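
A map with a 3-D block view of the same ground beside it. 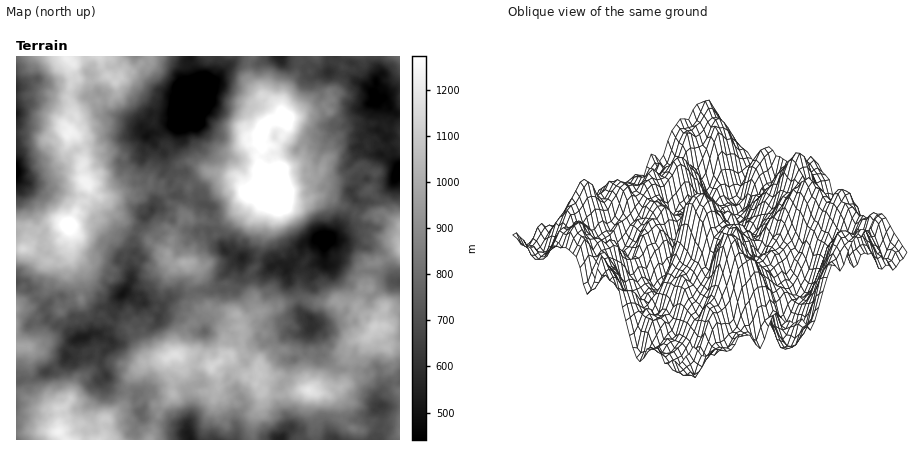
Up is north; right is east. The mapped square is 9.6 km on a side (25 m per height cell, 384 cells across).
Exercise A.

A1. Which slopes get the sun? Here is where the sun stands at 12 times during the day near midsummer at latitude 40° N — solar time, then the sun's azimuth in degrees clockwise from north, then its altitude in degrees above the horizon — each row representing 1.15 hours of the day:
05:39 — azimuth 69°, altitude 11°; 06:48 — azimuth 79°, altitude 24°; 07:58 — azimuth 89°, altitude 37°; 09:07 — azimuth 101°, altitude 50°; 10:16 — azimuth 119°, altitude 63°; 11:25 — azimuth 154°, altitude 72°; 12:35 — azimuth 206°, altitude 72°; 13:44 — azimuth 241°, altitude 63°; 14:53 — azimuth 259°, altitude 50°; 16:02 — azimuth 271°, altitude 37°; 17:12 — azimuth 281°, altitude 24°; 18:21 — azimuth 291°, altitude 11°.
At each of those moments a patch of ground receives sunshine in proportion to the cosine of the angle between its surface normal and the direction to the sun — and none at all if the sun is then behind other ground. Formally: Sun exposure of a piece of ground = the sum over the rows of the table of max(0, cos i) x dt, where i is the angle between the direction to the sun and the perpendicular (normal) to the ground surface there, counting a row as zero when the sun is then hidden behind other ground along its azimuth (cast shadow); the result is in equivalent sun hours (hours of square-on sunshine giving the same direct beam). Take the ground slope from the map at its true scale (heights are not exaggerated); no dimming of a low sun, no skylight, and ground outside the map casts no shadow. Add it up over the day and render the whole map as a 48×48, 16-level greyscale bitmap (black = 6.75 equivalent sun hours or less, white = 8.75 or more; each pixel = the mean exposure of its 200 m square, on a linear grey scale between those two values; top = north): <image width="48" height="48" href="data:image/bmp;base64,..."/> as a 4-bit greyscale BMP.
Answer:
<image width="48" height="48" href="data:image/bmp;base64,Qk32BAAAAAAAAHYAAAAoAAAAMAAAADAAAAABAAQAAAAAAIAEAAATCwAAEwsAABAAAAAAAAAAAAAAABEREQAiIiIAMzMzAERERABVVVUAZmZmAHd3dwCIiIgAmZmZAKqqqgC7u7sAzMzMAN3d3QDu7u4A////ALuprbnMzaWorIpXS7mrzbl4e86bmHnMzKurrL3v7YvarKlnSoqavKdZqq/LzLvcysu7q83N3ZzInbdVSr25rId1Zq7d7sy7mrzN3sqINJyavrhEWLy7zeqGiKd4q7ypeMuZq8u5AF27rMhlaszLzOuZdjNXzbmrmdyYmJYxeK3N273Mve7by93MuImrzMu6vKykdDIUW668283f7e7Ly+3dqKyt7Lusze6iAyfHpoq5rM7czc3bzu7eyoaau83Mzu2pmVG7mpnMqs3tub3e3vyYmGZ7vO7d3N2WuZiLzJqN3czO3NzduueJiJit3u2qvZzLmZzd6GVou73d7bvr7Hjd3d3c7tyHmu3NqaqN7ZVEVGZml5qb3Hrrupi3zr3d3aetuaqazM22QgY2IVv+7M23dDZofd3d64SLesqszt7uswW9x5vu7M292Zape8vu2nm5zdzb3d3u6nbN7Mze7e7OtbqavKudyqzcurze3b3c3Nvt7+3Ovu3MmZaJ3N6+2s28zsqczci7rtze3uuGntzrp3iK3OyczZndzdy7y3Ocvuyt2YhDrai4zdqa7symN3nu2s3sunmLrMze7czceW2jnHRhSb7ZArzN26zdulaJvLqtu9vMhmaIe8yhSr7Lm7mGe9zdvcaFnLqIzKlrrriLzdpERsu9zWiZq6vdrKimi8283Yqpa7u+7th6dK7cuUfO7tzNu5u4J915i1a8q83c7Mqrpouat4vN3eyrvKu4acq5mTKcrMmt25VmcxAouJytzNyYvLq3mq2oeZerqaibvKZEdmqGu8y8y7yJq+zIfMqKq9qpVXcjVpZ1dptyq+27mtx7u9y5asirq9ykNFQQATU0WKuTaoaYipic3M2VRlfNi6t3qWVCAAInZ7mLqBV0Emu83Nqapom4VolrqoaWRjFYe8RZllWHRLrtzbq5m5t5aZdoeLmteLqqqqpUdCI8mIzdy6rdurnNm5d2zc7tZYq8iZvLZ4dpyrrMqHm83azcqoqoqp3KRau9mqjLUouKy5rrmHrduX3Mt6q7qq3KRrzdreqbdpeLzLrZlHjJmKvbq8pWepiqabvKit26aZesvMrpiJuGWIrcpXhWmLhyOcq7mmp1q5iqrOu4vKusiIeIp6yqq+7WSMx7i5ir28h6vMzbunmsp7lWiph4rd3ZeL27qLzt27hryszKmHiJeXRUAURFzeybebvL2s3du6pWq+zHu6u8y2AwAGlWu+ucdqupq83MzKqpi8y5varM3HhwECMimJ28lou7zN7N3IeZaN6ozKqs3ZVkYAABiUbOdoy4upq7u6pnitub2oaIrKNmcgFlnsqYJYrcirmZq726quid3bm6rLaYhyE0jO24ImzOi7vLypu6mNzLvMuqq6uIiXATaZgiICm8qKqs2s2pm727mbqalXiYeHU1qFZBFapAWrq7zKhnac6bvezLmVeXeGmDdyQyfO277ct6q7uXjNubzN2d64eqpYq1eIMBvv7c7u2Ii7uZvezL3dl565qrzN2qztl5z+3e7L25mQ=="/>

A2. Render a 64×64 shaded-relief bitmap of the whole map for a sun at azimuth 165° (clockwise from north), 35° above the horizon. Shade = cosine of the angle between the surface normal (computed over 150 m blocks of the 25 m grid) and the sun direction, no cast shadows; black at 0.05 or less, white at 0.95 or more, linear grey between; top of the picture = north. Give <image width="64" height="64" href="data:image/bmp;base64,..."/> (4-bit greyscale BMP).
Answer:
<image width="64" height="64" href="data:image/bmp;base64,Qk12CAAAAAAAAHYAAAAoAAAAQAAAAEAAAAABAAQAAAAAAAAIAAATCwAAEwsAABAAAAAAAAAAAAAAABEREQAiIiIAMzMzAERERABVVVUAZmZmAHd3dwCIiIgAmZmZAKqqqgC7u7sAzMzMAN3d3QDu7u4A////AImaqaqGZ2V4Zod0WYmpqZzd3bmrze7HV5q83c3d26hoZ3eHiIeJdnh2iHRYmqupnN3duqzd7tl4mrzMvLu7mGZlVURGeIiImpiZZFirzMmL3czLrO7+7LqqvMupd3mYdnZlZVZ2ZWZ4mZhmasze6orNy8ur3t7u3cy8y6qYdndmZmZ3iJdkQhJpqZiKzu/9qszd2onMze7d3u7dzMuXZlVmVVZnmpdBACeZuYi+//7KzN3LiKzN7t3v/+7d3KqYdodTMzRqh0IAJHmZZ5zt7suru7qprM3d3e/+7cuqu7uphkMjESVTIzNFiZl2earMupqqqqqruqq7zcy8y6vNuqlVQxEQATREVFeruph4mrqHiqqrqpmpdlZ4h4msvN3Kh2ZjAAABR5dkV63cupmbypiaqsu5qaqWQyNVZXmrzcuoqacxEQBIqodmjN3LuqzLu8u6qpiamYZDMiRERoqrvMu7y7ljISV5qndYvMzLu7u7zLunaJl1VCIiE1ZnmqmrzMzN7aZENFeIZkWKu8zMqph6vLhmd2VEIzMzaKqry8zM3M3tuXd3aHUyMkZ3isu6hkabqYVVaJl1VmZ4qqzO3d3cy7u7qHeIhCEREzM1Z4iFRFd5hSR4qpdnd1eaq93d3ZmZmrymVGeHVCEBAAESIzIkRGmHVXdVVDNVRHq7zLuqZEZ4q6l1VXiYdCAAABEhABNneamJh0MzITJDWJm7uplzJFVpvMuIiZmXUxAAJFVUNGiZqqqoh4ZUNENFZou7upZFRWnM3cu6iIh3UQAleap2Z5mZqZmqqYdWZlVVWJqqmph3q8vMy7p3Z3eWQjVprJZoiImqmqqImZiIeHdVd3isyZm9y7y6mHZ2Zol2VmeamHiHeau8uYm8uqqImGRoeKu6mZrN3bqIdWZUaYdnd4mXZVVniavLvM3cu6iXZGmYiYm5d5vdy6lkRXZ5l1Z2VmUhE2dkaJrMuqmqqHdTRXdFabuYmavMyoU2mZm5dXZUNCECVmRERpl0REZmV4YhEzV5rMy6mszLunirmsyomYdlZlMkRVQiRUIhACRYqUEBWJmbzdy7zLzut5uqzdury6iHdCIjRUI1REIAFFeJdUSKvMzM3czMvN3Iirq93czduGZ1VEIkVVVlQxAlZWaJmavN7dzNzMzKu8p5qqzd3czKdVV4hTRnZnZCMRJWZ6vMzLzd3c3cu8qJu4aJqrzcu8unVUepdohoh1RUIUeavN3u26q7zduquoi7hWiZd4h3iYh2RZu5qoeZd4dCNoirze7biKq8y6mruqmXZ4ljNFU1WKqIrMzLlniGd2MjI1i8vLqZq7zMuavcupqGZnU0VVaJrcvO7cynZWRFVCIjWIhWiZmbvN3Lq93LqYVGl1Vnm8y8zN7u3bp2ZTVWVnd4hlZ5iIrMy7y7u8uHdlaIhmic3czd3v/+7bqad4h4h2Zld3iYmsy5rNy7y4RXdmiZiJrN3O7u////7d3KmYh2RFZ2ZoiJqpis3MzLhEVlWry6qbzc3u7v///v/uypmZl0RTM0RVRHiqq7zLqFNEVpu6qZm8y97u//////7bqZq7hDARMhARSKu7y6iJlUVneHd2d4vLve3v/+7/7u2pdohzEAIyAAI3rMzLqazJd3ZVZ3h2aby83d7cze/u7KdjIzIRASMRE0abzLuqzdyphkaJmqhovMrMzLqazdzJdodUMhEQJUM0aKu5iJurzMqHeZqaqoebqaq6qYiau6h4mqdCIjEldlV5vKhlaIicupqaqpiJh2d3ipiIiIiaqql5mFIjVUaId4mqqXZneIqYiZibuYd3VFdoh2Z4mqqbynV5hTRod4mHZ3eJlmeId3aHdorLhnZEVmaIZnmbuYmqmJqpZWiIiZdndmd3ZnVmdniIiJlzNDRVM1iImYm6h4qqiZqXd4iJqGeYZXiHVEVnaJqFREIRNFUxJGiZh5qpd4dUerl3eImpdoh3mqlmRWVVZ2QjRDRmZmQyNHiGerqVREN72oeKmKuFZ4mbqIh1Z2QzRDRmaJmJqYZUZ4dXmpdWeJrJh4upnLmIiId2eHVodSI0RERXqpqqmrp4iFZ6mYmqmad2aamb3KqHdmVmVWZlMiIiMiR5mZiM3aiJh4mqmJmImGQ0iZq7qZmZmHd3dUMxAAJENFd4qYvdyZmGiaqYiJiGZSJYiIeYmqu6maqWREIAAkVEVVi8y9zLqYd4qqmYmIRWVEZmaIiJqqu7qqiHVDIiEhE0NIvMzMy6qpmJmZmIZEVlREZ5eHmavMy5mpdVVTEAABMxJpmZq7vNuXd3Z2dWVEQyNod4mr3u7cqqmGZlIREQJVIjVkVpmry5h2VVZomFQzNWdWir3u7u3LuqqYUyIzM2d1REM0Z3mamql2ZnmZh1VWd2aJm97d3cuqzMqGQyIjR5hjMzI2d5q8uqiIh2eHZlWJqqiZzN3cy6u7u6l0EBI0ZjEjMSNmeKmZmZmHZnVVZXvMzMvM3d3dzLu7qXUhIzMjIAIyIjIlZ3mqmqmplmZ3isu8zLzNze7tzM25iFMkQgEhAUVUMQJYm8uZqrzLmaqqqZmpeazN7u3d7ey6hCIyABEBWIhlNYrN3Kiaqsy6u7y6qZd2iLzdzN3d7ty2ISIQAAJYmaqYmqvNy5mqvKqaq7zLqZdleru73KvN3MpUV2MRJHmay6mZq83dy7q8upq5nMy7qFRYqrvLmLzczJZ6ljNGeZvLqIq7vd3M"/>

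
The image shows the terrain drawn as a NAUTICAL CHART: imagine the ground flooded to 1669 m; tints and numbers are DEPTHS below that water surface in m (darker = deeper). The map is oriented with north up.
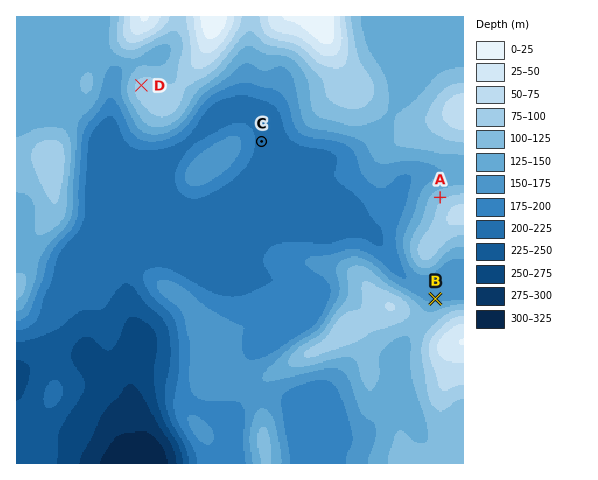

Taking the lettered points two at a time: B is above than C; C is below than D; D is above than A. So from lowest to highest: C B A D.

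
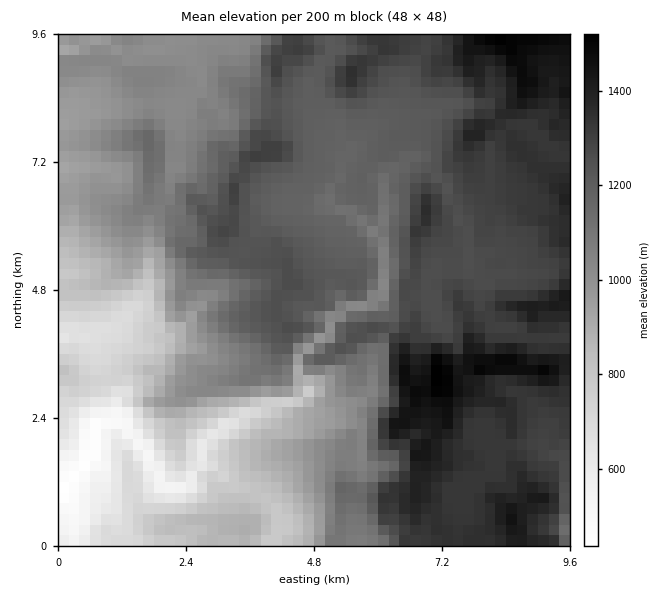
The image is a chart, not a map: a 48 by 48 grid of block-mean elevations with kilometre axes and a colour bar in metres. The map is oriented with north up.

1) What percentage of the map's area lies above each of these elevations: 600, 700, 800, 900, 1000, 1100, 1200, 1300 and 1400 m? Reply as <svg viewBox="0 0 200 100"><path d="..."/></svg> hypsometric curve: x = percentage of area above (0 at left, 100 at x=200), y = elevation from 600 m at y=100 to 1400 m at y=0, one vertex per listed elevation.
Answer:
<svg viewBox="0 0 200 100"><path d="M193 100l-7-12-11-13-14-13-15-12-28-12-26-13-42-13-37-12"/></svg>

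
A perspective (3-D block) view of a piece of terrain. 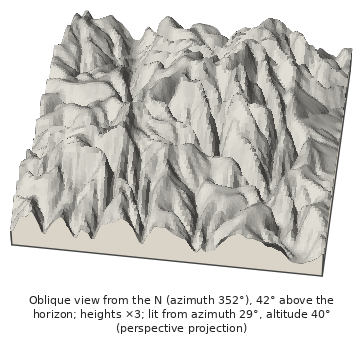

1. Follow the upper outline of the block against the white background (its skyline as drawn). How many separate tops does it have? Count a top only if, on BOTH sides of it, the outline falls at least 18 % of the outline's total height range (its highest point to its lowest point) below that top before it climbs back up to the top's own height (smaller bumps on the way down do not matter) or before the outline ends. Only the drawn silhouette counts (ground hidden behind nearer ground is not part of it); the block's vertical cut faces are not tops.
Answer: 1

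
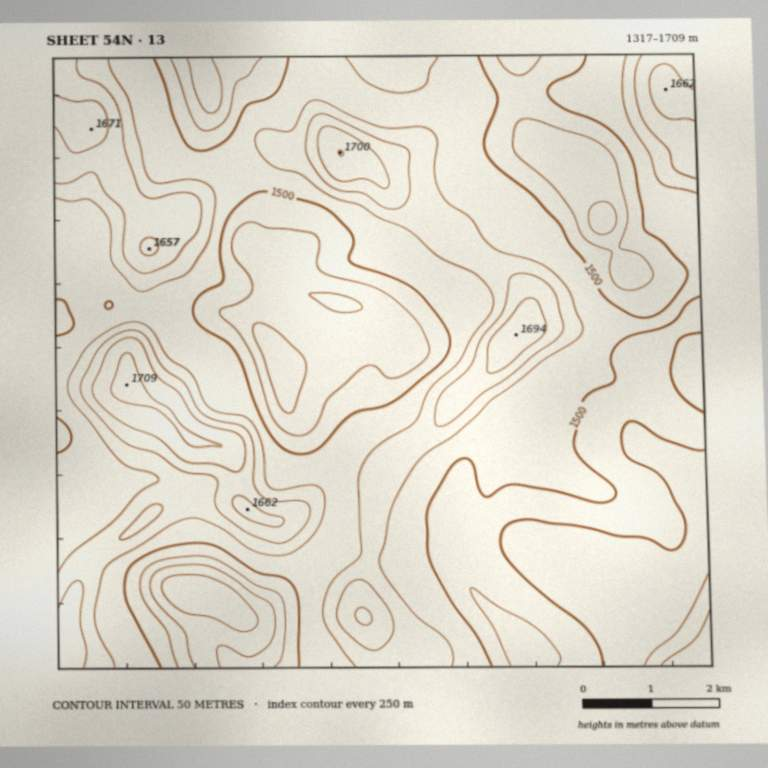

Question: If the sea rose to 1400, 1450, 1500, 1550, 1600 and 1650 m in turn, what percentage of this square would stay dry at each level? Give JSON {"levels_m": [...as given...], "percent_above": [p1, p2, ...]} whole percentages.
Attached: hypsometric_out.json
{"levels_m": [1400, 1450, 1500, 1550, 1600, 1650], "percent_above": [97, 87, 68, 29, 14, 5]}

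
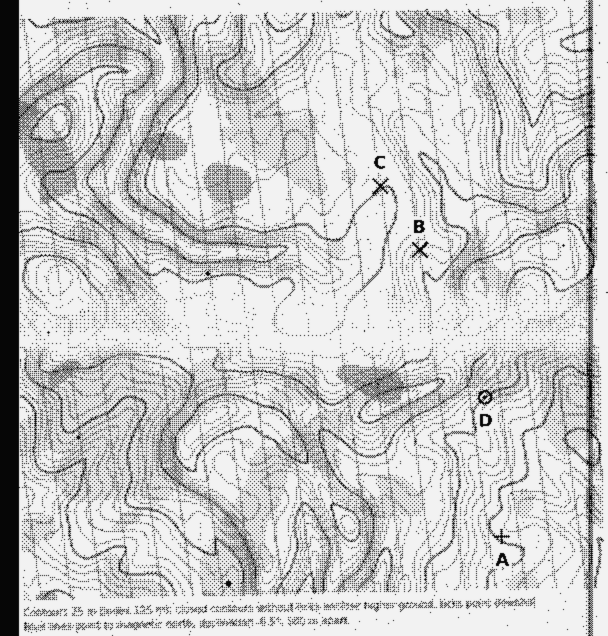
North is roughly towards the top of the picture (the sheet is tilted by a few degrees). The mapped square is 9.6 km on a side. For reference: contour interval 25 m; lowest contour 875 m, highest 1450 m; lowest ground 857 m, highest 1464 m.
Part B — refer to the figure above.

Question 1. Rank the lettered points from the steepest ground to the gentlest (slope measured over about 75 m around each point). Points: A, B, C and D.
D B A C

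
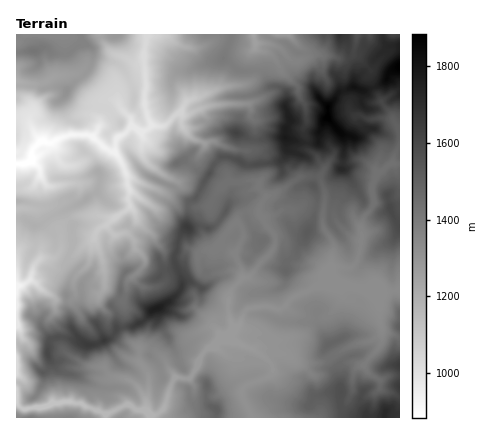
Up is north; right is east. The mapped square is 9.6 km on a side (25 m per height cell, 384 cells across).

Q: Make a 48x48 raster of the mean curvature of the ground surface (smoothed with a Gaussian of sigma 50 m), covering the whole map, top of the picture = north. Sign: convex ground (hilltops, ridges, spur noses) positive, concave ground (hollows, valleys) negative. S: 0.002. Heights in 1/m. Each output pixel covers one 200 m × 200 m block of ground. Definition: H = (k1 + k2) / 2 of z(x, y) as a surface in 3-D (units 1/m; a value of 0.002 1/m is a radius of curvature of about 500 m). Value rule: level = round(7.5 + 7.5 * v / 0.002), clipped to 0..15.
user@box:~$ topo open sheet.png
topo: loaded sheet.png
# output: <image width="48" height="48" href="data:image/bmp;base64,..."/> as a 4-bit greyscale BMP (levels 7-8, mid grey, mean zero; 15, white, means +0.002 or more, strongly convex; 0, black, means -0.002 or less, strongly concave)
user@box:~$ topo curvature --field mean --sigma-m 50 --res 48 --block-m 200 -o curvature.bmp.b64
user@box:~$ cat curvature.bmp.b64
<image width="48" height="48" href="data:image/bmp;base64,Qk32BAAAAAAAAHYAAAAoAAAAMAAAADAAAAABAAQAAAAAAIAEAAATCwAAEwsAABAAAAAAAAAAAAAAABEREQAiIiIAMzMzAERERABVVVUAZmZmAHd3dwCIiIgAmZmZAKqqqgC7u7sAzMzMAN3d3QDu7u4A////AJnL3e+rIF+IM3qWd4tnhmd2ZnZXmIt6pwAAAEECTTAILweJeu1nZ4iIi7hnlYpr2B/6BRWOmqW6PkV7Wld3WZmIh5mIpJg4dVbbWJiHmazEa4KtLLZ2aJmHd7mpt1+ASdBMdYm5ZnY5WtGTf7V5dld3d5RpxnmgfBbPjN2nhlaqSLFnK3Z3iZdniWRYiWUpJAv3uWYiRL2UaXfbF4iHd4d4ZWiIiEKd7R4dyXKlM8NVuFiXVrdniHeHZnl1iqgmqtYfsznbmRmUhmmIpFaYdnh3d3jXRZtyidBNtpzs/5UCVYxXmWd2eIh3d2a8t0R0aVmMum6Ap9KUVahFaZV3mHd2ZViXrLqVRQW7ZvsY0vv/TXFFZml2d2eJmYh2iHd1by/LJuY/0rNoyXj/dmlYaZqpiHhmd3d2ag9tVcOzZKMl/9lDRWhbZnZGeImHd3d2TQ6cQ3Z0D6ONiv+bW2dJmGaGaYiId3h3aUihG9WVI6eZVWvjPEVImamXVWh3eId3ZgY2mLaocamEMzPpz9VViHeLh3Z3d3d3d5NYhqXKY40I7nW8Y3u2RXVahWd3eIdml1tMhnpNRH/haZi6F4h3Znq8uYdnd4hmlk0neHe4VoiJDXyKKHiWqyeJiGZ2eFmHdkuVhpWWSZwxbx2JJ2hkmZJpiYdleme4hmeWlollaI1VpjrCVGeGeag5eaaEe2SrqHeGl4lziidJkanKhWSJSas3ibqTyGR4mmioh4l3RqeJKIjfqvZIWoRomLoaiWRTaoqZdnmJlF2Sm0TfeH5EiXaKh5orikWXaohnmYVEViNU9Dh6ZkrTd1Z3Z3s5pWR9uHeZh5umfOkPMHo7VGb4h1inZms5ll4V19qIq6fKmZRhf6O99maoinVph1o5eI4I1GNmNZhppocNoSlhu1WJd2c0qY04Z7kLx61Sp2ZVqJNSX/UUb1VVVknXJ6lZV6gnd5qE25m827A+9gV2a/VXZTB/YTU77UZUhyM4tDI52oDPA+/JheU47uqYdpkW/LdIRcVJl6pplwX0ekrrRp//lXWcjfKAuBN2hpZpdmrrQR6ic0ac8aoQI0RMlyfDh5hklLpDJL3EDSylVoy1EAB7ipaNq36EuexyhrlVlAABnzCyen2Az/vf13mdhV12/Np8xaaJeb7aF84IUgpGdYi8lVadlhistWr9VIaHh5eIWaouKrFG2Xdpg1QZ2gn8VSICNWZFuXVomYPJOasIQom6o7mPqAeqVH39RcQl/7ZGeFbWN41heoURESa/sCj+ZHlAuWSoOPdFd3a3SY1mMjr/7ZIbkI9HxnyTR7qaqbt2Z3apCaxYZ1IAFI/rYt4yu/mMxVd2VmnZZmiYKJuKeJaZhWdTR6gZhbRI5WvHVmaNZGqHN4qaqZmLuphmhYk/hpk13DOXh5drh5h2aZiHmpqYd4lpVEdKN3W0fczXurlaoiWFSIqZaZmWZGaWmWQjaVaZRlmql3q+cYiIWYdCRGeolEZqpGZ2ykpoupZmZ3elXe6GRlOLq4eZkq6XK6rG+xtNcw=="/>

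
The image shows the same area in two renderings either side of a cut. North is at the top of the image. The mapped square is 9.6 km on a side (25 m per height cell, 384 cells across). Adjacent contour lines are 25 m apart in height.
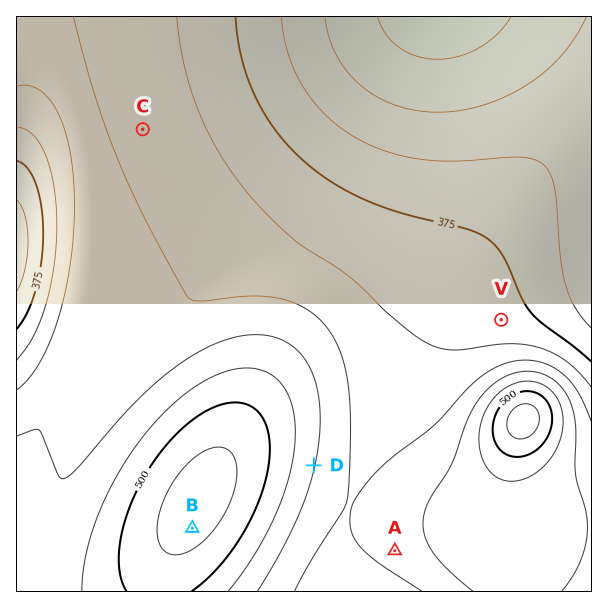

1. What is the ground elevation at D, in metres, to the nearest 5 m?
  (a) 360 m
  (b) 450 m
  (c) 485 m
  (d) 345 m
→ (b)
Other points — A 435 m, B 535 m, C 420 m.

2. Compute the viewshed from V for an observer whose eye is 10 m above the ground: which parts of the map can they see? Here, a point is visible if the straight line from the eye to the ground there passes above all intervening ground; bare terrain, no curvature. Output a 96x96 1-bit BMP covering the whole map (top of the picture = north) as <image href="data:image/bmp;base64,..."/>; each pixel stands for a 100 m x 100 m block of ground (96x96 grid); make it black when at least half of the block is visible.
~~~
<image width="96" height="96" href="data:image/bmp;base64,Qk2+BAAAAAAAAD4AAAAoAAAAYAAAAGAAAAABAAEAAAAAAIAEAAATCwAAEwsAAAIAAAAAAAAA////AAAAAAAAAAAAAQAAAAAAAAAAAAAAAYAAAAAAAAAAAAAAA8AAAAAAAAAAAAAAA+AAAAAAAAAAAAAAB+AAAAAAAAAAAAAAB/AAAAAAAAAAAAAAB/gAAAAAAAAAAAAAD/wAAAAAAAAAAAAAD/4AAAAAAAAAAAAAD/4AAAAAAAAAAAAAD/8AAAAAAAAAAAAAD/+AAAAAAAAAAAAAH//AAAAAAAAAAAAAH//AAAAAAAAAAAAAH//gAAAAAAAAAAAAH//wAAAAAAAAAAAAH//4AAAAAAAAAAAAH//4AAAAAAAAAAAAH//8AAAAAAAAAAAAD//+AAAAAAAAAAAAD///AAAAAAAAAAAAD///AAAAAAAAAAAAD///gAAAAAAAAAAAD///wAAAAAAAAAAAD///wAAAAAAAAAAAB///4AAAAAAAAAAAB///4AAAAAAAAAAAB///8AAAAAAAAAAAB///+AAAAAAAAAAAA///+AAAAAAAAAAAA////AAA4AAAAAAAA////8AH/AAAAAAAAf////AP/gAAAAAAAf////gf/wAAAAAAAf////4//4AAAAAAAP///////4AAAAAAAP///////8AAAAAAAH///////8AAAAAAAH///////+AAAAAAAH///////+AAAAAAAD///////+AAAAAAAD///////+AAAAAAAB///////+AAAAAAAB///////+AAAAAAAA///////+AAAAAAAA///////+EAAAAAAAf///////8AAAAAAAf///////8AAAAAAAf///////8AAAAAAAP///////8AAAAAAAP///////8AAAAAAAP///////8AAAAAAAP///////8AAAAAAAP///////8AAAAAAAP///////8AAAA//P////////8AB/////////////8AD/////////////8AD/////////////8AD////////wB///8AD////////AAf//8AD///////+AAP//8AD///////8AAD//8AD///////4AAB//8AD///////wAAA//8AD///////gAAAf/8AD///////AAAAf/8AD//////+AAAAP/8AD//////8AAAAH/8AD//////4AAAAH/8AD//////4AAAAD/8AD//////wAAAAD/8AD//////gAAAAB/8AD//////gAAAAB/8AH//////AAAAAA/8AH//////AAAAAA/8AH//////AAAAAA/8AH/////+AAAAAAf8AP/////+AAAAAAf8AP/////+AAAAAAf8AP/////+AAAAAAf8Af/////8AAAAAAP8Af/////8AAAAAAP8Af/////8AAAAAAP8A//////8AAAAAAP8B//////8AAAAAAP8B//////8AAAAAAP8D//////8AAAAAAP+f//////8AAAAAAP////////8AAAAAAP////////+AAAAAAP////////+AAAAAAP////////+AAAAAAP////////+AAAAAAP/////////AAAAAAP/////////AAAAAAf8="/>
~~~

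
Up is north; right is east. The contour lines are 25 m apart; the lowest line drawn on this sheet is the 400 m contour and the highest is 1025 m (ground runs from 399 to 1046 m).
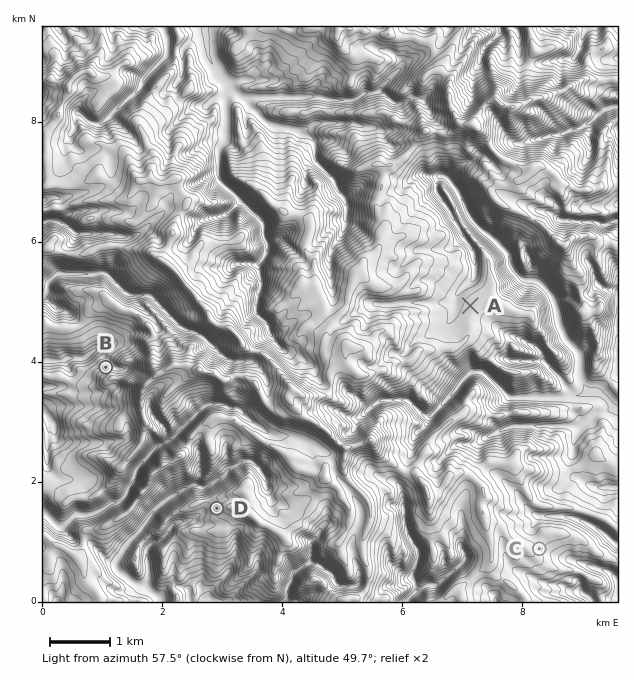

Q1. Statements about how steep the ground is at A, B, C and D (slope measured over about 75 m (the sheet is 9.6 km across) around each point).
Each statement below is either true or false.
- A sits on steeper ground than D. false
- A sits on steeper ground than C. false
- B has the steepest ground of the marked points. true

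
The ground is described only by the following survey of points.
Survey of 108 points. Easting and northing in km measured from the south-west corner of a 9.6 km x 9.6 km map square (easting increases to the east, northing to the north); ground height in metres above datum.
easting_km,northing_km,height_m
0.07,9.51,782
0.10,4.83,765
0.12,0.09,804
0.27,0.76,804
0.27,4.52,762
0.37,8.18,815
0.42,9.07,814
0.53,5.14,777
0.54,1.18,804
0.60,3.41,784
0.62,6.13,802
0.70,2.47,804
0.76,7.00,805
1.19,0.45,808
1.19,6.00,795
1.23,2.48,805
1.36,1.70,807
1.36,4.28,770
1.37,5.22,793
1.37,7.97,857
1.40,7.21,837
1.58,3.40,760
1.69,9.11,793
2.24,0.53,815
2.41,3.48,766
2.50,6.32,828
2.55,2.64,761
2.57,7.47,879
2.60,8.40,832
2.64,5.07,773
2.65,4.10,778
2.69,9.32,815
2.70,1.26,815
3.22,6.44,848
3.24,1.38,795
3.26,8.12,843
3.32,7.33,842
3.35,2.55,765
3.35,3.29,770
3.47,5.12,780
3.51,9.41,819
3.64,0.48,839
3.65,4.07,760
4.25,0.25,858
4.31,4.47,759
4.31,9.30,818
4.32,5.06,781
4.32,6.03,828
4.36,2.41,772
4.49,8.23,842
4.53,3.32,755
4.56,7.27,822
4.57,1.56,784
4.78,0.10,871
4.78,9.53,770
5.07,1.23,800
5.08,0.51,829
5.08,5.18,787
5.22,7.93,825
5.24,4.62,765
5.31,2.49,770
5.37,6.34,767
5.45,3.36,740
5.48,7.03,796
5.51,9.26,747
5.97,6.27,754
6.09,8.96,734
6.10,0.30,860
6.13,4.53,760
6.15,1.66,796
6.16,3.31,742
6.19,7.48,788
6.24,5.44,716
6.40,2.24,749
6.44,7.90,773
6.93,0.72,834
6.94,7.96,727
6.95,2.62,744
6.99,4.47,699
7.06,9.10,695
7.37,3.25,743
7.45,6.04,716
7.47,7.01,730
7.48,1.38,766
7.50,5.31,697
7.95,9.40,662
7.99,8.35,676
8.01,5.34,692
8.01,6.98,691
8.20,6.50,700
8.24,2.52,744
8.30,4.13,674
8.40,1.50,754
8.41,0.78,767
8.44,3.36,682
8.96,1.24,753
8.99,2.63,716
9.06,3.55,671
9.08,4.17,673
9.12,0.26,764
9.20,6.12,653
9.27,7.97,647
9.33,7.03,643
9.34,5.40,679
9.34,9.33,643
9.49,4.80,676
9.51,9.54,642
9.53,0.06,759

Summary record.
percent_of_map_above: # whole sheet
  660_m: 96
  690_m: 87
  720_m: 81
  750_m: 69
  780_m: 46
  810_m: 23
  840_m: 8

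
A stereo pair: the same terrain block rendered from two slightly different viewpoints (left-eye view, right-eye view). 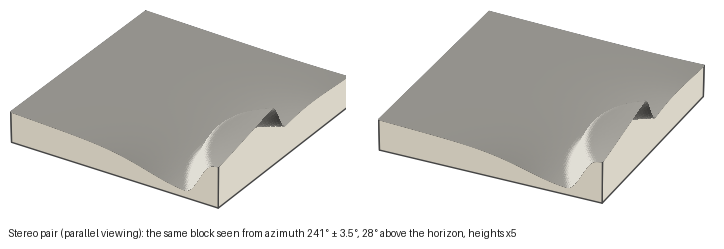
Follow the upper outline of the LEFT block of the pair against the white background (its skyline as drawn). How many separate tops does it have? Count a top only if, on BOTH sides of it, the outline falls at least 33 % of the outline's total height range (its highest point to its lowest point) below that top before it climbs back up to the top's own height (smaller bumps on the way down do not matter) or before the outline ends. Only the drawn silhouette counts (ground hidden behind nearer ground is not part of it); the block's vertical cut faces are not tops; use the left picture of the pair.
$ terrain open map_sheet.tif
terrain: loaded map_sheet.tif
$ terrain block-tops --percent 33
1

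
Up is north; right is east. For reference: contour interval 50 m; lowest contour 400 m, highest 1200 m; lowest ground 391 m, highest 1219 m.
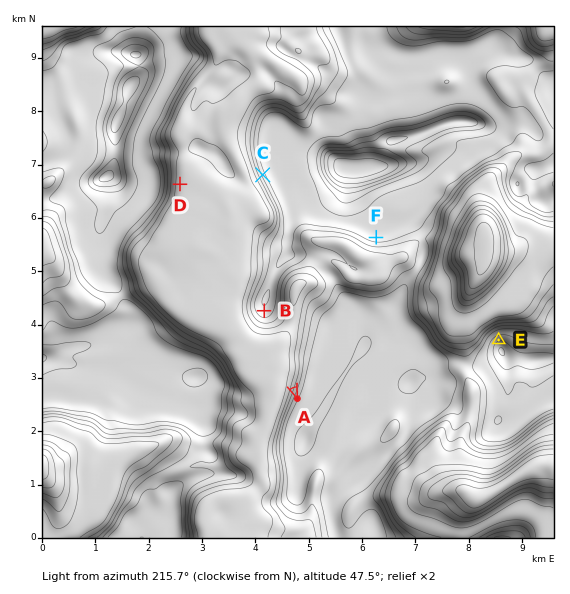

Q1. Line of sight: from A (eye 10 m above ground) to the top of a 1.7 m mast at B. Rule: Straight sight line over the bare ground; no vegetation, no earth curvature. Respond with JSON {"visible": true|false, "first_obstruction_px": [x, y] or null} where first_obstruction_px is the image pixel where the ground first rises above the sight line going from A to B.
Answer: {"visible": true, "first_obstruction_px": null}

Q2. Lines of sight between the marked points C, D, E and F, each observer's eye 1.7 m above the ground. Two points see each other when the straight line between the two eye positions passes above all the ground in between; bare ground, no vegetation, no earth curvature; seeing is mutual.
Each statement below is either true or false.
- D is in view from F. false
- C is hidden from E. true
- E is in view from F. true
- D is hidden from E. true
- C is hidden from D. false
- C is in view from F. false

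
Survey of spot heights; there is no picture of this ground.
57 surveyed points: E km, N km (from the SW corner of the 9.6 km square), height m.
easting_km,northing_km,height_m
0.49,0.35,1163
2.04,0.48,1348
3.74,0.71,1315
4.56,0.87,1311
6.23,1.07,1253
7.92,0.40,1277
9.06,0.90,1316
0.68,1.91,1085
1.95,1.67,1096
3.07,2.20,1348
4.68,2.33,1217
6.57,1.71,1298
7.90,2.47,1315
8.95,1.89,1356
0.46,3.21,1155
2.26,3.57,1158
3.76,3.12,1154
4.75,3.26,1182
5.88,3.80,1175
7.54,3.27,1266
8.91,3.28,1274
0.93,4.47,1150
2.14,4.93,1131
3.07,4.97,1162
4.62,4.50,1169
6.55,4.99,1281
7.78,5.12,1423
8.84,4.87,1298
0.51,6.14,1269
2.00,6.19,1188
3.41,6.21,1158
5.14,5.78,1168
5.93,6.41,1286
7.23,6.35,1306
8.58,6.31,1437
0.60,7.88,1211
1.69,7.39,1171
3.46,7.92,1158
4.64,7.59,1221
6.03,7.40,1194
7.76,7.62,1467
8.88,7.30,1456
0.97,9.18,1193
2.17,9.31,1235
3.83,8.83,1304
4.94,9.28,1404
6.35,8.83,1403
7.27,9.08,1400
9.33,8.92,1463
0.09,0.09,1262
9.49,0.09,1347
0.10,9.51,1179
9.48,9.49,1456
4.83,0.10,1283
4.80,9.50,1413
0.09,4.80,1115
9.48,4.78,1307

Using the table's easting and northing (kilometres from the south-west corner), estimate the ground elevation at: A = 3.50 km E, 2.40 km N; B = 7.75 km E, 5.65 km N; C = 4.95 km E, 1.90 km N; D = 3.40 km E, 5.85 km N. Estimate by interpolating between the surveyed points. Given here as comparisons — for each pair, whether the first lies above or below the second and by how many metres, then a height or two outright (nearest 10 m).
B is above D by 250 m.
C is below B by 190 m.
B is above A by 160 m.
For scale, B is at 1410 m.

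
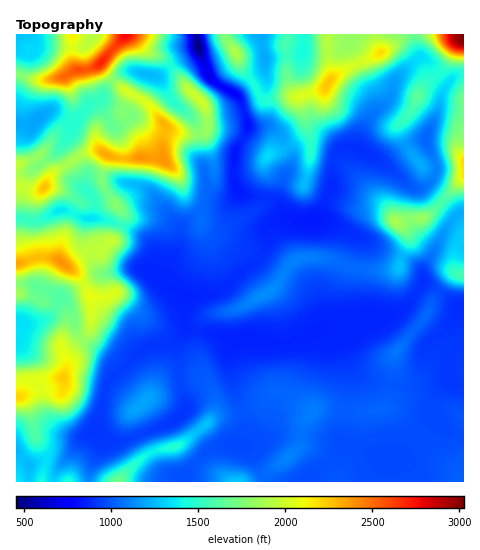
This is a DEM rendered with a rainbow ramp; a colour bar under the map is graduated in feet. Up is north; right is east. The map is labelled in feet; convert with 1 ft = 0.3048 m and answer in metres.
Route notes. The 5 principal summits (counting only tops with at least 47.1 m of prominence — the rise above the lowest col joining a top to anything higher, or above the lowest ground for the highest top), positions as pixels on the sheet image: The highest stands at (140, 157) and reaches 731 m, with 191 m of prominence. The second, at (61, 261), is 731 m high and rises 266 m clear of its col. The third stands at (45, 187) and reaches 691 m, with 119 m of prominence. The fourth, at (328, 84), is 689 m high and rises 178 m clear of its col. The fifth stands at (63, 378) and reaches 684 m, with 127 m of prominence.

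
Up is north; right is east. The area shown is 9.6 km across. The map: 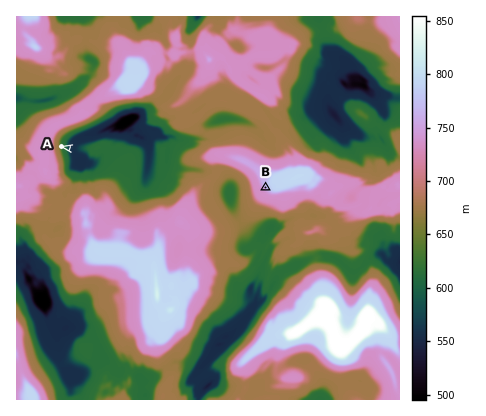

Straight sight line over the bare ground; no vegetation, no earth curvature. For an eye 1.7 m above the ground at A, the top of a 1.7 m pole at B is in view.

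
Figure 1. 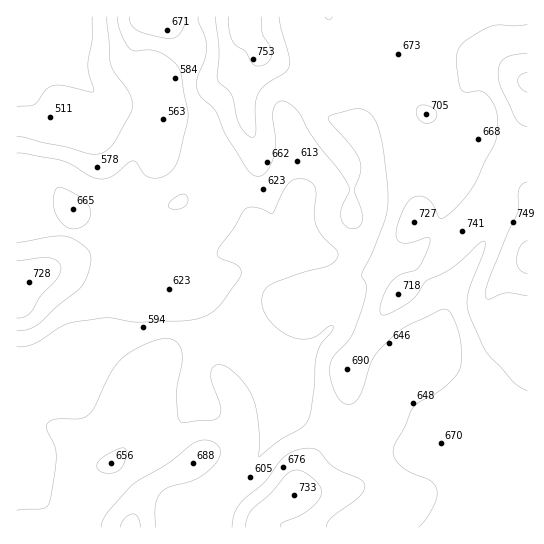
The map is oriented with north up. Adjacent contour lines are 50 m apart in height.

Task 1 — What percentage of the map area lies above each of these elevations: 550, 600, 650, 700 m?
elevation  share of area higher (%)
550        95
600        78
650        42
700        13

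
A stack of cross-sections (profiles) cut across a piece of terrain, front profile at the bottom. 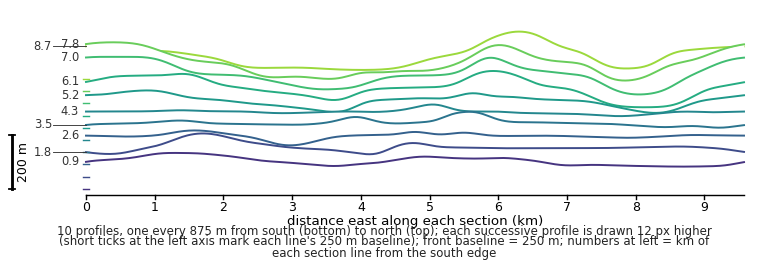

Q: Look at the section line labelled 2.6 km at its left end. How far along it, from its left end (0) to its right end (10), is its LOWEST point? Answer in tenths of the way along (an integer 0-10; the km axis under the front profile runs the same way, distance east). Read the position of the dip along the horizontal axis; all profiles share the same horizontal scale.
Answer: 3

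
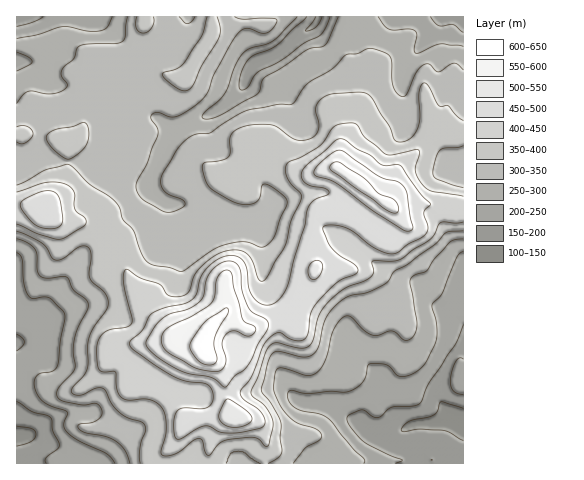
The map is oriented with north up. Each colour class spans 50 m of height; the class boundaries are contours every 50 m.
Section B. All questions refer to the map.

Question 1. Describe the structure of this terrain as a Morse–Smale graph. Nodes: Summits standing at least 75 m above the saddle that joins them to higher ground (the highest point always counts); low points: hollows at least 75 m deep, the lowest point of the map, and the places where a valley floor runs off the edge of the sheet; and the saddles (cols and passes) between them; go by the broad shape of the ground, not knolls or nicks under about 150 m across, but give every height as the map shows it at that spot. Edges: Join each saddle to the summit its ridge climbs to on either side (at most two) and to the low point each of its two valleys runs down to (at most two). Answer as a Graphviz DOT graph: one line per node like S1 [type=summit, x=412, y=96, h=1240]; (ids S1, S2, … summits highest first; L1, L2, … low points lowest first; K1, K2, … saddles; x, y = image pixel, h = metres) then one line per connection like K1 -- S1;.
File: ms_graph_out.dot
graph terrain {
  S1 [type=summit, x=203, y=349, h=642];
  S2 [type=summit, x=357, y=182, h=570];
  S3 [type=summit, x=50, y=214, h=490];
  L1 [type=low, x=462, y=425, h=121];
  L2 [type=low, x=17, y=437, h=133];
  L3 [type=low, x=318, y=19, h=144];
  L4 [type=low, x=17, y=17, h=170];
  L5 [type=low, x=463, y=17, h=176];
  K1 [type=saddle, x=312, y=224, h=455];
  K2 [type=saddle, x=103, y=230, h=382];
  K3 [type=saddle, x=120, y=55, h=316];
  K4 [type=saddle, x=346, y=17, h=262];
  K1 -- S1;
  K1 -- S2;
  K1 -- L1;
  K1 -- L3;
  K2 -- S1;
  K2 -- S3;
  K2 -- L2;
  K2 -- L3;
  K3 -- S1;
  K3 -- L3;
  K3 -- L4;
  K4 -- S2;
  K4 -- L3;
  K4 -- L5;
}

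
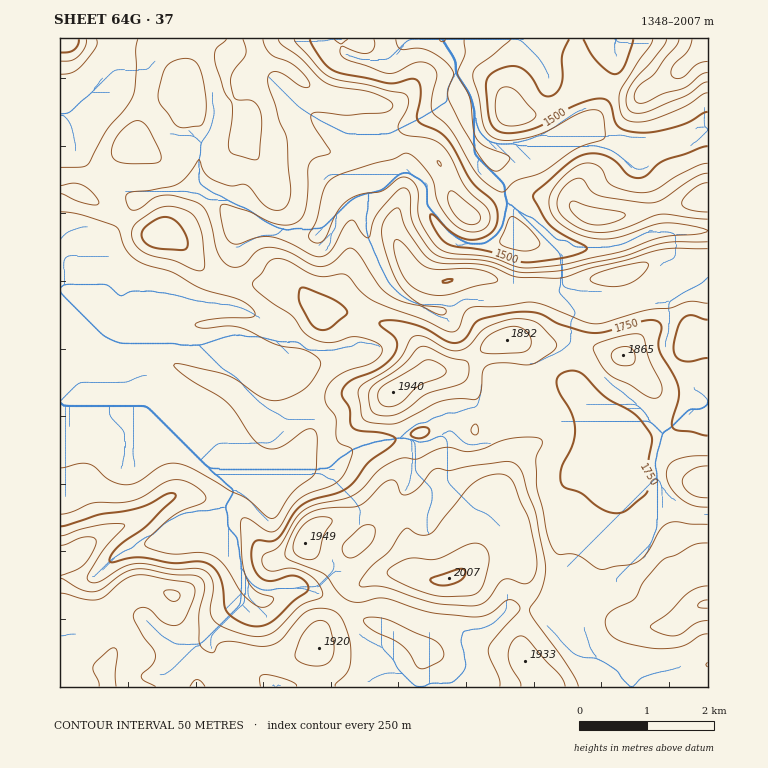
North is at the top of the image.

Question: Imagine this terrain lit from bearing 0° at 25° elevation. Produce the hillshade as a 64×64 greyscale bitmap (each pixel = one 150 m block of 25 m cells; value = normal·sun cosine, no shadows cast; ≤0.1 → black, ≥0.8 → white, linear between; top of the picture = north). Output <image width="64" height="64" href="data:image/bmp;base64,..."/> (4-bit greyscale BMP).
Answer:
<image width="64" height="64" href="data:image/bmp;base64,Qk12CAAAAAAAAHYAAAAoAAAAQAAAAEAAAAABAAQAAAAAAAAIAAATCwAAEwsAABAAAAAAAAAAAAAAABEREQAiIiIAMzMzAERERABVVVUAZmZmAHd3dwCIiIgAmZmZAKqqqgC7u7sAzMzMAN3d3QDu7u4A////AHZmZ3d3eIiJmIdlRERFZ3d3d3d3d2ZVZ4mYiHd3d3d2dmd3Z3d4iJmIdlVEREVnd3d3d3d3ZVVnmZiHd3Znd3Z3iIdmZ3eJmIdmZmVVVWd3d3d3d2ZmZniamHdmVVVWZ3iJmGd3d4iIiJmZh2Zmd4iHd3dmZnd4mZmHdlRDMzRnd4iIh4d2Z4mrzMuYd3d4iIh2ZmZ3iJmZmXdlQzMzIkZ3d4iIh2VXirzMy6mIiIiIdmVVZmeJmpmYdmZVVVVDM2Zmd3d2VFaKu7u7u6qph2ZVRERERWeZmIdmZ3iIiHUxZ4h2ZlVERXiZmaq8zLlkREQyIRESRnd3d2Z4mZmZmFSavKhURVZVVoiHeKzLljIjIhAAABI0VVZmZniZmIiZmLvNy4ZnmpdniHVEeZdVVDIQABESNERERWZneIiIiImrmJvNy7zu25iIYxEjI0aIZDNFZmVVVENFZ3eIiImHiJpURq3v///+yphTMQACV5mYd4mqmHZlRVZ4iIiJmZiHeGUzat7+7u7bl2Z2IANniaqqqqqql3ZmZ4iZmZmqmIiHqXQ0iru7vLqHebpzNWd4mqmqqqqph3d4iZmZmZmZiZnMuFM0V4iZmHZ6zKh2Vmd4iZmZmZmIeIiJmYiIiJmZqt3cl0MjVnd3ZovMu6dVVneIiIiImYd4iIiIh3d4iZmqzMzLqFM0VVZnmru825h2ZniHiIiId3iIh3d3d3eJqZiqvMzcpkM0Vnmqmb3u3Kl2eZiIiHd2eJh3d3d3d4iGVImau8zKdVZ3iqmIrO/uy5h4mYiId2Z5mHd3d3d3d1MhiImZqru6mZmZmHebzdzLqYiZiJmIiIiHd3d3d3d1REOIiIiJmru6qZiHd4mqqqqqqImImaqqqHd3d3d3d3ZniIiIiIiJqqqYh3ZmZ4h4mau6mZmau8updmd3d3d3d4q7iYiHd3iJmId3ZlVmd2Z5qrqqqqq7u6l2Znd3d3d4mryIiId3d4iId3ZlVVZnZmeJmqq6qZmaqXZmd3d3d3iaq3iIh3d3eHd3dlVWZmd2REVniZmYd4mpmHZ3d3d3eImZd3d3d3d3d3dmVmdmZnZTEBNFZ4d3iZmZh3d3d3dniIh3d3d3d3d3dmVniHZlVmQgABNGd3d4iIiId3d3ZlZ3iHd3d3d3d3ZlVniIh3ZVVUIQEjRWZ3d3eId3d3ZlRWd3d3d3d3d3ZlVXiIiIh2ZmdlMiIiNWd3d3d3d2ZURFZ3d3d3d3d2ZVVniZiIiIiZmrqFMhI0Z3dmd3d2VDNGd3Znd3ZmZmVWZ4mZiIiIiavN7clkREVmZVVmd2ZDNGiYdmd3ZmZmZneJmYh3d3d4mrzd25iJh1MzM0VWZUNFeZdmZ3d3d3d4iIiId2ZVVVZ4iau7q83JUhEjRFVVVmeIh2Znd3iIiIiHdmZmVVVDM0VmZ4q93tuFM0VmZniaqYd3Zmd3iIiHd2ZlVVVmZUIiRERFes3cy6qYiImZq83Ll3d2Z3d3d3ZmZmZmZndlQzNERVeb3cuZvd3Lq7vM3dy5iIiXd3d2Znd4iHd3dlREVlZ4ms3bqYq97u3Lu7qrzMuqqqd3d3d3eIiHd3ZURFaIiJq8y4ZVerzN3LupiIiau7q7p3d3d3d3d2VVVERWaKqZmquVMhJGeImZmIdlVVeJmaqXd3d3d3ZlREVmZneJqpiZqVI0QzRFaKqpl2VDM1Z4iId2Z3dmVUM1eJmIeKvLqZmWNHq6mIm9/+3cuph1RWd3d3d3dlQiIkeJqZmbzNypmYVHrO///////////+yXZmZnd3d1MQEjZ4mpqszMy6mZdGm87////dzMzd7v/+ypmZd3d3UyI0Z3iaq8zLuqqpllirvMuqqqmIh2VWis7u3d1mZmZmZmeIeJmqqod4mZmGeaqpYxE2d2ZCAAABR6zMy1VURXqqmZiId3dlRFaJmIiZmpYgATVlVCAAARABNEQzRDM1i8y7qphlRDNEVomYiamIcyNndmVUMiV3dlQyEAAzNWeJrMy7l1RDNFZmeamauXdTWKuoZVVVeau7updkMlVoiHZ4mql1RERFZ2Zoqqq7h2V6vLqHeImaq8zMu6qYiamGVVVWZlRERWd3dlV4mau4Zoq7upqqu7mZq7u7u8yrqGVUREVVVVVFd3d2Q0VmiqdFiqqpqru8ypmZmZqrzaqYZURFZmZmVVZ4d2ZUMzNGZEeaqYiJmrzcuqmYmaq8mYh2VFaId3dlVnh2ZmZlVVVVeaqYZVZ4m83LqYiJmaqIiIh2eIiHd3ZmeHd3eHd3d3irupYxEjVoq8qGZmeIiYiImZmYiId3d2Z4d3eHd3d3m8y5hSAAATV5mGMjNFZ3d3iaqpiIh3d3d3iId3ZmVVaKu6l1MQAREkVmUgASNFZ3eImqmId3d3eIeIdmVVRERWeZmHVVVmZCEjRTEAEjRWd3iJmId3d2aJiIdlRVZmeHZniHZWeJmYYxE1VCEREjZnd3iHd3d3ZomYdlRoqrzMuXZnZVeZmZmGQ0aIZCAAJFZ3d3d3d3ZmeIdlV6ze7u3KhmZVaKqYiId2eKuoUhADNWZ3d2Z3ZmZmdmaKzd3czMuod3eKqpiHeImZq7qGQgETVmZ3ZWZlZlZnebu7qpmJq7qpiJqqmHd4iZiaqqmFIBNWZ3dlVVZ4dniry6mHdneau7l4iZmYd3iIiImqqpdRI1Znd2VEVoiHiau6mHdmd4q7uHd4mZh3eIh3eJqql2"/>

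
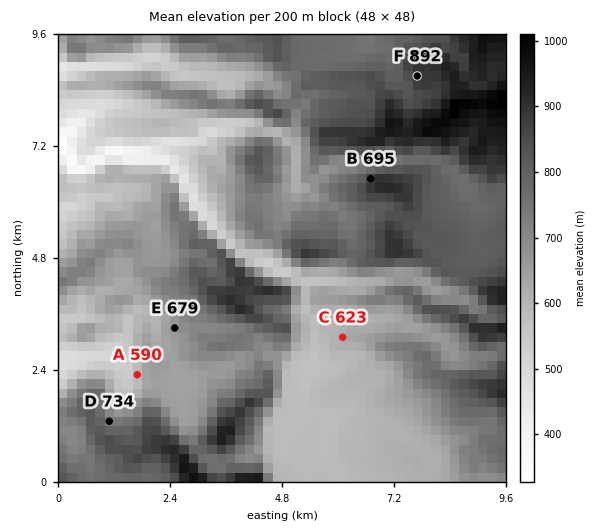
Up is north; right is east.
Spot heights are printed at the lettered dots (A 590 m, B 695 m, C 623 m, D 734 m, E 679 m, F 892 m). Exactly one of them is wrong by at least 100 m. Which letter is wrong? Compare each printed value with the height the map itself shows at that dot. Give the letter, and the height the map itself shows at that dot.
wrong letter B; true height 870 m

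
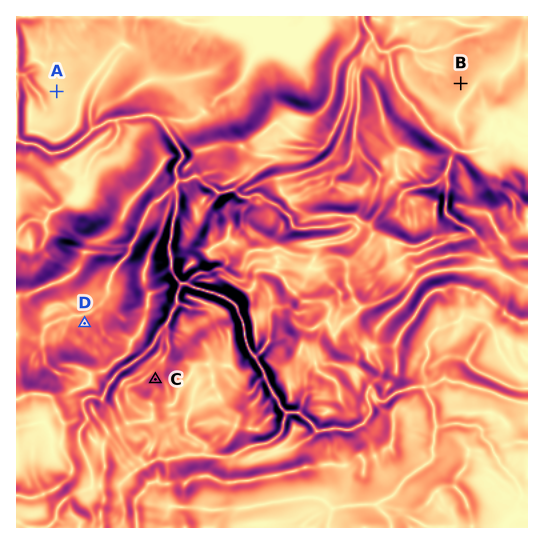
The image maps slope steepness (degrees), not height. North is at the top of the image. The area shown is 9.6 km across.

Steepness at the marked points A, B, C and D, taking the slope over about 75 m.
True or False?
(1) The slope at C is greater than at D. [True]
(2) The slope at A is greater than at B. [False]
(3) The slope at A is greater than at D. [False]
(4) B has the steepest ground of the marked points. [False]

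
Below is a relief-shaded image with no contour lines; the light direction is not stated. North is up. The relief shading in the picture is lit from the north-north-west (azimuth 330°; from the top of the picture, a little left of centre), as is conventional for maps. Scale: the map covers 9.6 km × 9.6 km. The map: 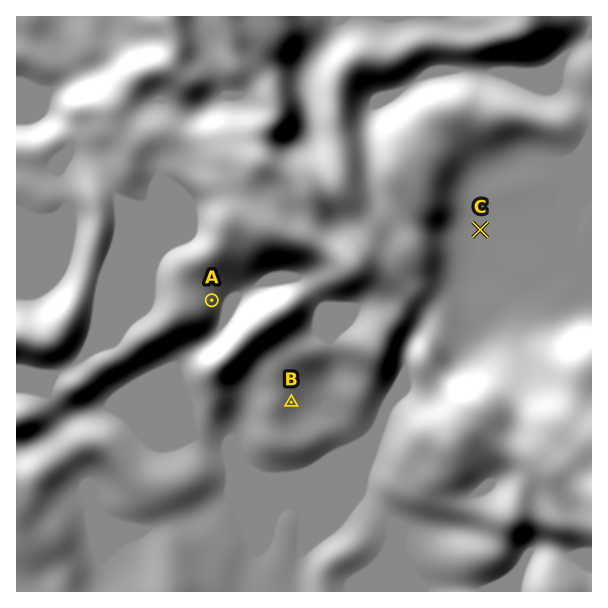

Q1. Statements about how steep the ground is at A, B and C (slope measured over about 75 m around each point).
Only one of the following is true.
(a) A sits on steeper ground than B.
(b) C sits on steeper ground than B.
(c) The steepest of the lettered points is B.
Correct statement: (a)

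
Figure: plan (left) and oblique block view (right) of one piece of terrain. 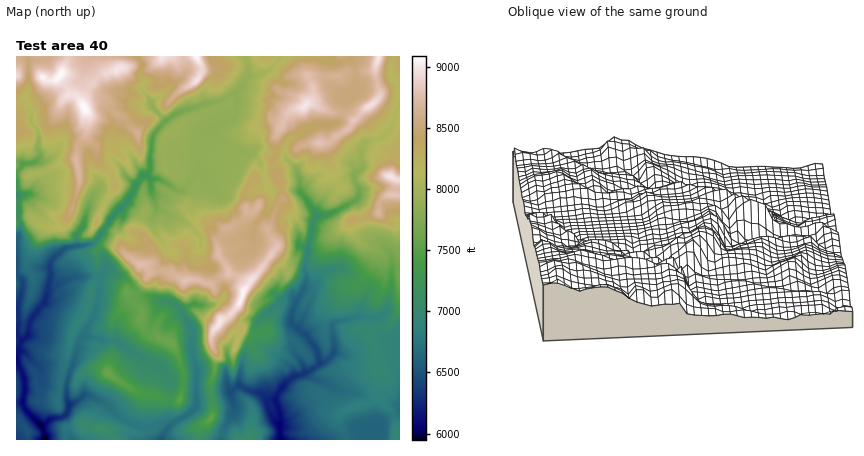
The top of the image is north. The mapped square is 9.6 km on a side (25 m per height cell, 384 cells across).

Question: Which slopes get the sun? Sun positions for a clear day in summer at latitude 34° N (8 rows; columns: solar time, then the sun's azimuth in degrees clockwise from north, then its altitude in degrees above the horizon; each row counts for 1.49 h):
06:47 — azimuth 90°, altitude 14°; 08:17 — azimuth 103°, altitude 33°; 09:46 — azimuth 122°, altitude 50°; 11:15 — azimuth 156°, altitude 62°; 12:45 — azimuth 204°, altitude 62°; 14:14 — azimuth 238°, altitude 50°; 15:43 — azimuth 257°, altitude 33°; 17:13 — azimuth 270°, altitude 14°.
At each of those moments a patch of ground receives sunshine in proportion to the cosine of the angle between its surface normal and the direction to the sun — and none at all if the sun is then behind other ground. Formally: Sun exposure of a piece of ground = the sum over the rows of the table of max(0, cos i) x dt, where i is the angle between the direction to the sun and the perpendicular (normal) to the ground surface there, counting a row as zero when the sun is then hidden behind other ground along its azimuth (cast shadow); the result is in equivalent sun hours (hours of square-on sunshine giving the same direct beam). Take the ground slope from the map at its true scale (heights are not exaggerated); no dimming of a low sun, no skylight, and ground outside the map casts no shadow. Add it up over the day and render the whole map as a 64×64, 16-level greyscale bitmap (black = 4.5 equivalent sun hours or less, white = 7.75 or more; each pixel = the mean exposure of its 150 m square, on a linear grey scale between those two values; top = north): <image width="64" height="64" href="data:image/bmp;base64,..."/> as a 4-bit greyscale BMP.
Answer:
<image width="64" height="64" href="data:image/bmp;base64,Qk12CAAAAAAAAHYAAAAoAAAAQAAAAEAAAAABAAQAAAAAAAAIAAATCwAAEwsAABAAAAAAAAAAAAAAABEREQAiIiIAMzMzAERERABVVVUAZmZmAHd3dwCIiIgAmZmZAKqqqgC7u7sAzMzMAN3d3QDu7u4A////AN3cmbze7+7+y97u7t3u7u7uy7vMzMy87+7u7t3d3cut7aVrzO3u7u3dy7ze27ze/92oiKuqiHi83u7u3N3dy6zbU5h2i8y4d3es3u3shWi+3Mdoq5U5m93d7u7d3d3cqsZb62IGiamJrN7v/u7JQQS6uoebp52dzd3d3u7u7d3LlL7/3HV4q7vd7v////24RGirqJuXu53t3d3M3v/+/9to3+7sdGmqrN3u////7cqImJqpumi6zd7d3Mu83u7uzJjN3NusmJre7u7//+y8uZi4epu1W7re3d3czLurzd3etpzLu57s3u7u7+3cl2mXmciKdyOd7JvN3dzLu7zd3e2mvMu8je/u7u7smIeJmZeK2ayXvf/9mbzcy7zd7t3e7Ze8zMyL7u7u7YaJmru7pnjau9vf//7ZZ4ms3t7t3d3dec3MzZjN7e64ibu8y8yWdqqYys///v6ma+7u7d3d3d1s3MzMqHzcqomrvMzM3XaXmmSor//u/u7Hat3d3d3dzay83MzKhniIqqu7zd3cZ6qrZqed7u7e7P6Ve83d3dzNur3d3Ny5ZWmaqr3u7ugom5p1mIzd3N29686Ym8zNzN263dzM3cy5aIic7u7u1DeJizGYfMzNysu5vtrd3d3M3czMy7zN3ct1ed7u7u6jFna4hGebze3cy5nNzN7t3c3dyHvMu83bqru+7u7ty2MWZLvcaare7sy5q8283u3d3d3dvNzLvd3e7u7u7bqIdCVTvd27mL3cqpmqzc3d7t3e3b293cy87cze7u7sqXhyFXRt3dp3OamZq8u8zMzd3N7uzavMy7veurz93eypmGBKhind2FhFmqvLrMzbmImaq+69ybzLu727ut7czZiZc6uVRI3LqqiLzK2azO/+3N7Kv63rm7u7vLu5re3Mt3Z5twAAFtyavJrdnLm83//u7/y9vO6qu7u8y7q97cunVJy3iXUjjHu7282pyKu97/7e/N263crcy7vKu63dy6rNuarMu4d7i8qszNi6irzu/93s3crd273curq7mtzdzKucyszLqququ6zN23uJrO7v7N3Mys3by8y6usyoicqsq87t3uy8ubu7zLvtqpir3e7u3rys3bnMuZiKu5ZbnNzu7d7Jnf+6rbzdur28qIm7ve7uvN7cqc3d3czKmqnM7+24dVd4zbh4y928mpzIZ4rN7u7MzcqJ3d3d3bq7mu7Lqol3eZq7mXacvduYbd3KnN7v7tzN7bqs3d3dq7itqrtzSKmr3sm8uXvN26hMzu7N3u7u3s3tuqe93dyLich3d3WJqom9q8zLmN3aeEjN7t7u/u3dzO67y2VWm5maZoq4e93LiYu93dy5ncljR73u7u/+3O3N3bqpmZdDl2dnnbac3KqLqrzd3Mu7l3hjrO//7t3e7ru926mWd1MUQ1zbRrp4uZy63dzM3Mh3p2Fr7//t3e/vur7/78UjsgNjzJVImKqozKru7d3duIm7YTvO/+7u//9p3tzO6UBoEAAWVIqbupzcq5ve3buqu8xSSbvf///+7Sncu977QhhgAASJq8u73LqoZa3uubup2lMBJXzu/t7MJ7rMl7yUFaYAJ63JrN3KqHZni+7ZnN7chYUgACSs3O4nish5e6hFynIDm7rd3cuYdFWLy9x87rY4q7kgA0a87jNoibuKqpWtuDKaebuqu7qohkVVmmrsdFjM7Kk1d77/VUfMzLq7x33bYHlazbibu8y7mZYmebMCit7O66iGje7d3czMusvai+uSCVvZjLzd3cuXzKiphYed793tabhUi57u3My6y9yayoUFRjnu3N3dy6au697cuqzu7cp97d3vnf/cu7rKzbula3Bnzu3dzd3cuWzK3amJ3c3utpvM3uplnNzMurnN3bisil3t3d3d3d27eHrLuprv7u7JpkVkQZAAOM3bus3sm9m6St3d3d3d3dyYe8qJy97u67vcqDAEvbq5m8y7vsrOutcpzN3d3d3d3bis3Iru3/7c3uzcqYvv6r7JibzNvOyt5wbd3d3d3d3cuqmcm+/u/+7u3Lu8zf/p3syZze3M3O7nBM3d3d3d3d3tqu6qz/7/7u3dvMy8/+m/3LnP673u3tYSvN3d3d3d7u3c78hou8zu7u27maz/6K/t287d3e7tyFCc3d3dzN3czNq+3ad2eK3u7t/bqtx2z/7d7u3N7uybkird3d3dzMzN3K3u7bl4Za3e7t7LyVzO/tzP7e7u2pvJMqzd3d3cuqvN297v/szJi+7t7tzLnM3u3d/tzO7KqZemKc3d3d27qrvLzv////7avu7t3cqszO/N3sm825qFBLu1R73d3cvLuau9/+//7cmd7u3bqs3bzt3cm9zLurlrzL7bmavd3Lu6m6q87tqauoeu3dzK3d29/rqrzbze6apqze7t3czMzMu5mZmsurzMpzfMzOzO7tvNurzLzd2J3aW9ze3/7czLqb3cqJuqzd3Lp6u8683//sqs3t7u2ovv62rbzc7u7LvLu4iYrKvd3d3Lpovqvf/+3MzN///u6p3tx3y7ve7svLlmrN3Kve7t3dy2i8d7ua3tzLzv//ys/u7tp7vd7u28qGfN7dzN3d3e7rm7iIdGeqq8u7ze7br///7bu7vN3c3tmneZiJmIrMzNyrqap4mHq8y7qYiIic///u3niru7ve/qh3h5mamauqvKqMzd3Km8zMupYzSdzO/t3raZiIqt7u25dWeb3u27ucqo"/>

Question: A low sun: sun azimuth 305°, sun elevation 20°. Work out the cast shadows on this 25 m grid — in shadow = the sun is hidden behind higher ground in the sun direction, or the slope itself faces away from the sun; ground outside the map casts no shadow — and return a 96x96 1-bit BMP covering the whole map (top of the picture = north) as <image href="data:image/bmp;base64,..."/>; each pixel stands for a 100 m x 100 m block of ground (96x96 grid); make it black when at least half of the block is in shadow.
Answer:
<image width="96" height="96" href="data:image/bmp;base64,Qk2+BAAAAAAAAD4AAAAoAAAAYAAAAGAAAAABAAEAAAAAAIAEAAATCwAAEwsAAAIAAAAAAAAA////AAAAAAAPAAAAAAH4B+AAAAAGAAAAGAH8A8AAAAAAAAAACAH8AcAAAAAAAAAAAAD8AIAAAAAAAAAAAAD8A4AAAAABgAAAAMB8BwAAAAAA+AAAAPg8BwAAAAAAHAAABvw8BgAAAAAAHAAAAHw8BAAAAADAHAAAAHw8AAAAAADAGQAAAHw+AEAAAADAGYAAADx+AcAAAABgGYAAADx/z+AAAADAGIAAADx/3/AAAABACAAAADx///AAAADACAAAADx///gAAAAACAAAADw///wAAAAABAAAADw//+kAAAAABAAAADg///BgAAAABAAAADg///AwAAAABAAAAHg///4AAAAAAAAAAHg///4CAAAAAAAAAHA///8CAAAAAAAAAPB////gAAAAAAAAAPB////gAAAAAAAAAPB////AAAAgAAAAAOB////AAAAgAAAAAGA////gAAAgAAAAAAAf///gAAAwAAAAAAAP///gAAAwAAAAAAAH///gAAAYAAAAAAAD///gAAAcAAAAAAAB///gAAAMAAAAAN8A///wABAGAAAAB79g///wABiHAAAAH79wf//wABiDAAAAfz84f//4AAzDAAAA/j8wf//4AAzDAAAA/DwAP//4AAQBAAAAcAAAH//8AAQBgAAAcAAAD//8AAQBAAAAAAAAB//8AAAAAAAAAAAAB//8AAABAAQAAAAAA//4AAABgAQAAAAAAf/wAAAB+AQAAAAAAP/gAAAB/wQAAAAAAH/gAAAH/+AAAAAAAD/gAAAH//AAAAAAAD/gAAAD//wAAAAAAB/gAAAD//4AAAAAAB/gAACA778AAAAAAB/gAADAD98AAAAAAB7gAAHAB8+AAAAAAAzgDwCAB++AAAAAAAnwBhiAB+fgAAAACAHwABiAA+fwAAAADhHiABiAA+PwAAAADgHnwACAAfP4AAAABwfD4ACAAfH8AAAAAg/A+AAAAfj8AAAAAA+AfAAAAfj8QAAAAA+AHAAwAPx+wAAAAB8ADAAYAPg+QAAAAB8ACAAIAPgfwAAAAA4AAAAAAPg/wAAAAA4AAAAAAPB3wAAAAB4AEACAAOBnwAAAABwAAADAAOAH4AAAAAgAAAD8AMAN4AAAADMAAADcAAAB4AAAAHMB4ACMAAYB8AAAADOD+AAMAAYB8AAAADED/gAMAAYB8AAAADAB/wAMAAAB8AAAADgA/4AMAAAB8AAAAHwA/4AMAAAB+AAAADwAP4AAAAAA+AAAAB4AH4AAAB4AfAAAAAIAD+AAABwAPAAAAAHgB/4wAAAAH8AAAADgA/8gAAAAB/AAAADgAf8ACAAAB/wAAADAAP8ACAAAQ//AAAAAAH8AAAAAwf/4AAAAAD8AAAAAgP/8AAAAAB9gAAAAEH/8AAAAAA5wAAAAAD/8AAAAAAbwAAAPAA/4AAAAAADwAAAfgAfmAAAAAB7wAAA/gAPmAAAAAB5gAAAPAAHAgAAAAD8gAAAPAAHAgAAAAD8gAAACBAHAAAAAAD4AAAAAAAOAAYAAAB4AAAAAAAMAAIAAABw="/>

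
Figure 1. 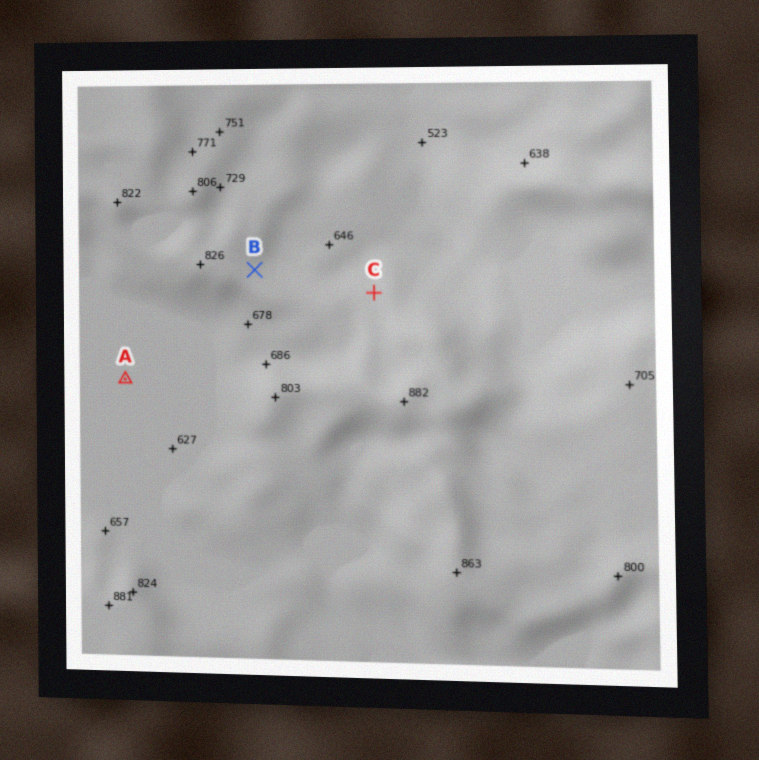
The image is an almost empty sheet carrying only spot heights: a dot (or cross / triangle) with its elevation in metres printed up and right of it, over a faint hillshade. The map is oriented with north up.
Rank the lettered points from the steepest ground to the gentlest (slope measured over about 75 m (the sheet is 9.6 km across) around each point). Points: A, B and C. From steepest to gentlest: B C A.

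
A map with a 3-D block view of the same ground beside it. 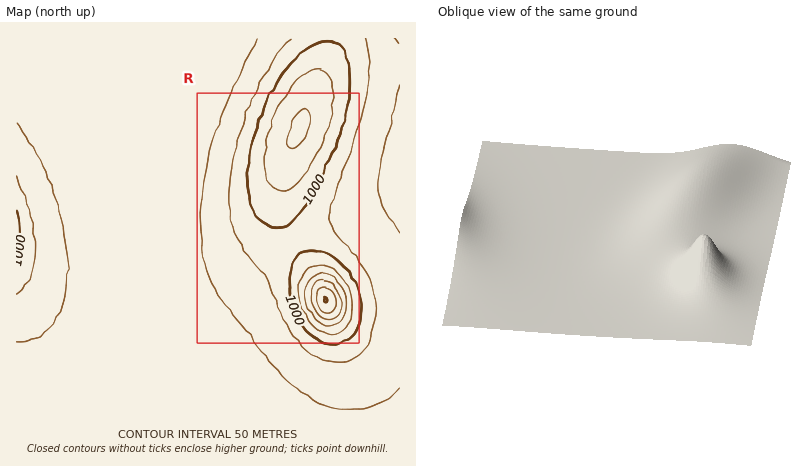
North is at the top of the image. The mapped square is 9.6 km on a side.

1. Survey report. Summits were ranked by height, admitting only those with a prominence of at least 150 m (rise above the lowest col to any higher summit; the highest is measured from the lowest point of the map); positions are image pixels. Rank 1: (326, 300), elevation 1252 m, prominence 386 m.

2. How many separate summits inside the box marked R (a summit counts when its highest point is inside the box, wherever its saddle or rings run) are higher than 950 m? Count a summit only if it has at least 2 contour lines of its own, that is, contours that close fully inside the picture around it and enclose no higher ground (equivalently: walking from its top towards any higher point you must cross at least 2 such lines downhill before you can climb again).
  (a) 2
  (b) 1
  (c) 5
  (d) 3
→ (a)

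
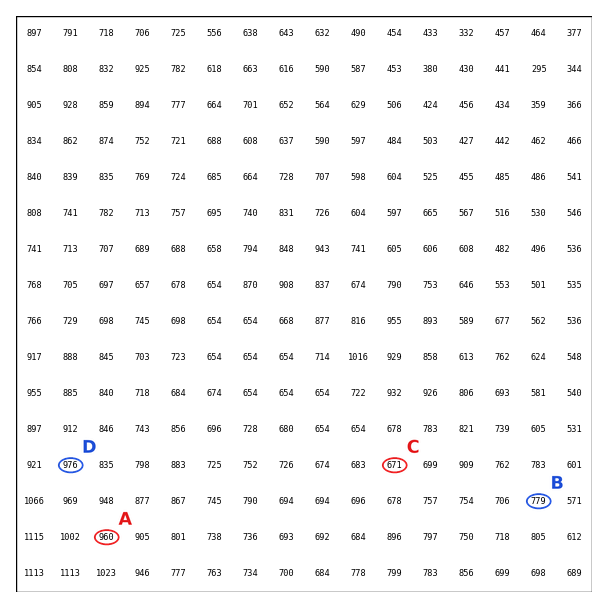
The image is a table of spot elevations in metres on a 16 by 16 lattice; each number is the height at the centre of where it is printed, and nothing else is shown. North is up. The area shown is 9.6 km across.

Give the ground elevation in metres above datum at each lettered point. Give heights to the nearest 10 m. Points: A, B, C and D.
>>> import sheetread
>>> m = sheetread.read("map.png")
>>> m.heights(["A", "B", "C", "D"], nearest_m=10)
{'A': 960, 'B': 780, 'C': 670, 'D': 980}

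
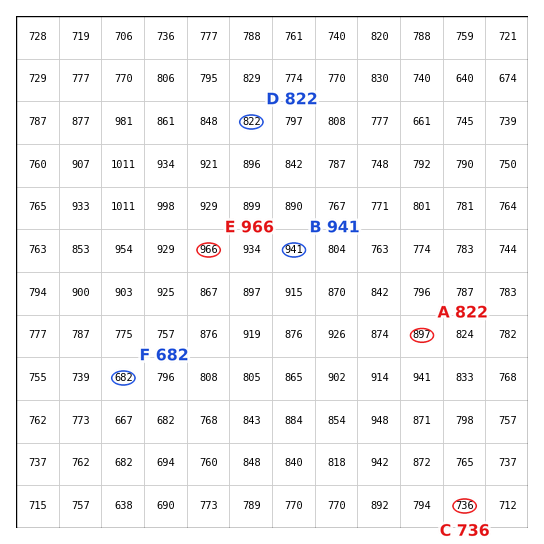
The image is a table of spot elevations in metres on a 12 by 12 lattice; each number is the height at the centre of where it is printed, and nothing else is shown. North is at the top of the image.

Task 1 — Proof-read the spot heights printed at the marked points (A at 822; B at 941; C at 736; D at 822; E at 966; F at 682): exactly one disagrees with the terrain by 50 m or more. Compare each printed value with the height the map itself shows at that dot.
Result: A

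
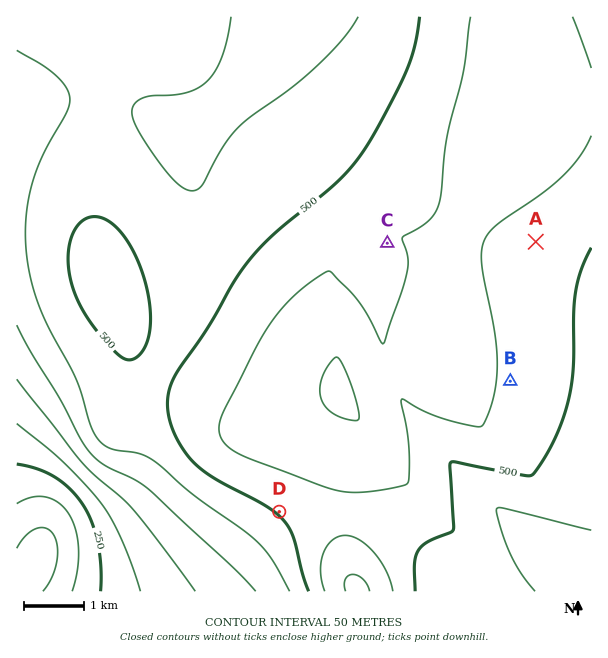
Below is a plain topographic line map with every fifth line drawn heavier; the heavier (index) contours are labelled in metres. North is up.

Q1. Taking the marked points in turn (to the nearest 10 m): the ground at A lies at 530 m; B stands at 540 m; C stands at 540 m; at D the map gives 500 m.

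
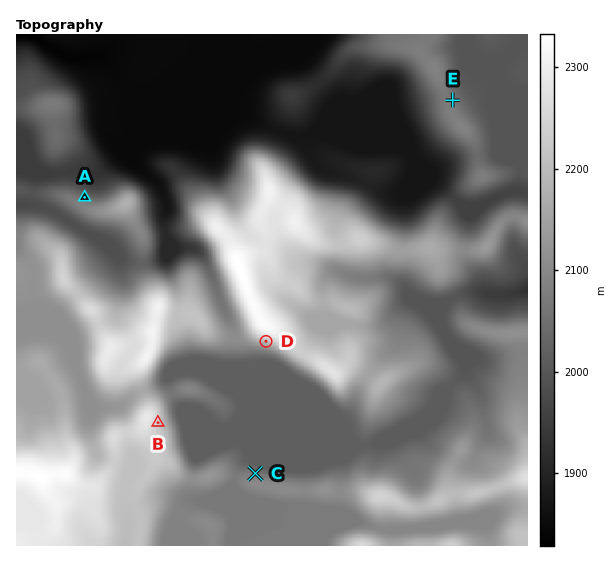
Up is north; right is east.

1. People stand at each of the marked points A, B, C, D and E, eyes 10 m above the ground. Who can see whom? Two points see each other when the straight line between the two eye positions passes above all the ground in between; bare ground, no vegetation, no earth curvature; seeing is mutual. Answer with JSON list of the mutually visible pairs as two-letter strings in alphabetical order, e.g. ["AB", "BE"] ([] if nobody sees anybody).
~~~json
["BC", "BD", "CD"]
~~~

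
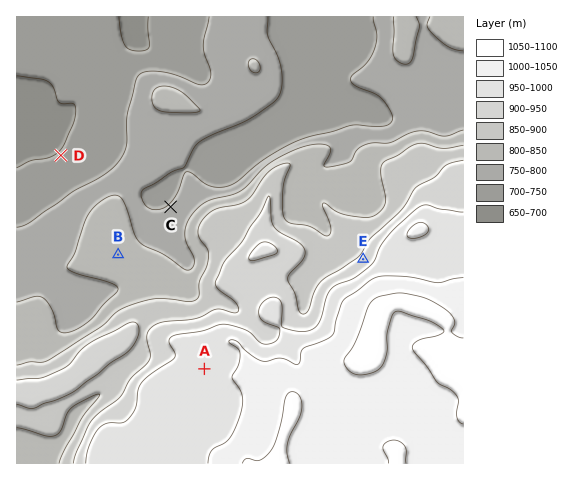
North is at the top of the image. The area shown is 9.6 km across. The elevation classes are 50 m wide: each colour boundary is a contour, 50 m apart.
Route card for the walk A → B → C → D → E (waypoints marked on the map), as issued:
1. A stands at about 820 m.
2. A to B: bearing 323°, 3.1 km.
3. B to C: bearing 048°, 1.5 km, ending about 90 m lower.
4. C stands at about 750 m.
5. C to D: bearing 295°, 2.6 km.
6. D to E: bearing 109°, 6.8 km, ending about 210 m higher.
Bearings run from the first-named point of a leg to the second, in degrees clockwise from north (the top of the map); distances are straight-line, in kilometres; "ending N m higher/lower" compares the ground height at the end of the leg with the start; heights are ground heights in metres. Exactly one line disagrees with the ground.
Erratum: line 1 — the height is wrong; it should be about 980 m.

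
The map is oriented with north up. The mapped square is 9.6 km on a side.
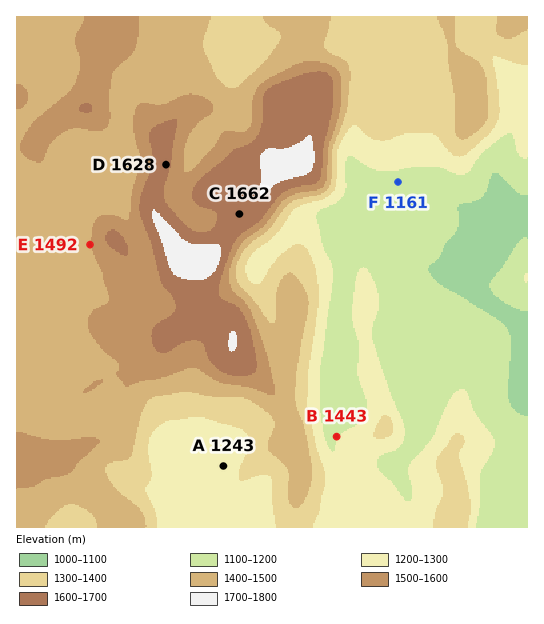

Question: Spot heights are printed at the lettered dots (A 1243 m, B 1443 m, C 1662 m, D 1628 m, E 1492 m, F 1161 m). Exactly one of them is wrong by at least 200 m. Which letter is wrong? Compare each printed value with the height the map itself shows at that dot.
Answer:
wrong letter B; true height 1193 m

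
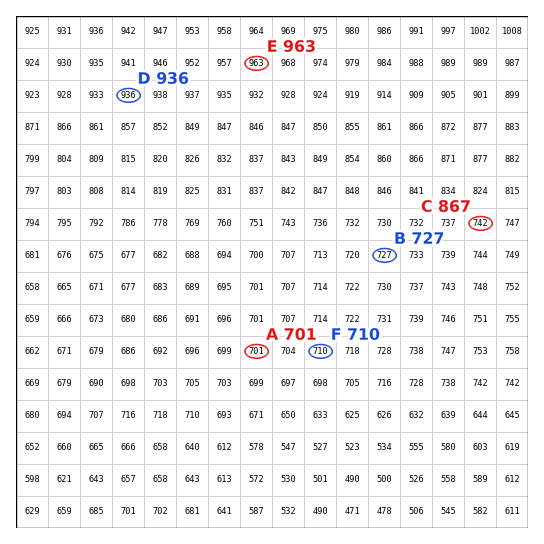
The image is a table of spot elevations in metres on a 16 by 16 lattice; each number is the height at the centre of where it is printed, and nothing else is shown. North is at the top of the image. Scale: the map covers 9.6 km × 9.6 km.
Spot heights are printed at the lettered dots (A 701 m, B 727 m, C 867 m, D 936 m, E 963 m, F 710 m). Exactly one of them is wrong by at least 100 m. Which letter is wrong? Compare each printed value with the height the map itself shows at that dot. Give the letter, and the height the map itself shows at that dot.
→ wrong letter C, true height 742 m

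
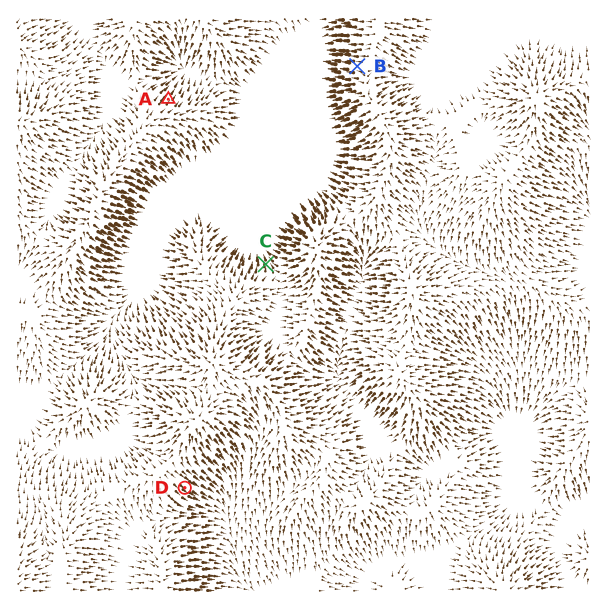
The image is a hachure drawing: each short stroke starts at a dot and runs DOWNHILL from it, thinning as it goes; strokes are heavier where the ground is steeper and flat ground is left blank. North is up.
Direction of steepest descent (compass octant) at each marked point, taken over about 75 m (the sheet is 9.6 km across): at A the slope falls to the NE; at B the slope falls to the W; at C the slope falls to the N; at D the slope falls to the SE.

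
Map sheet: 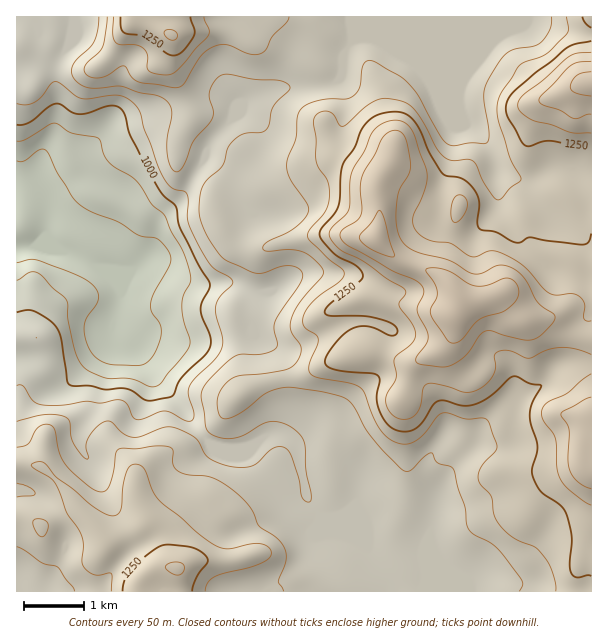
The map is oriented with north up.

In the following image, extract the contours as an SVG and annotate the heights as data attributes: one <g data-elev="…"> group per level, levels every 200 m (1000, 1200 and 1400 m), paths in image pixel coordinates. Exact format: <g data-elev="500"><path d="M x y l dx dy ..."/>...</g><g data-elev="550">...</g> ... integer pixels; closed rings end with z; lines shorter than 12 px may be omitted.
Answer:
<g data-elev="1000"><path d="M17 125l6 0 7-3 18-15 8-3 4 0 11 8 7 2 9-1 23-7 7 0 5 4 3 6 5 19 25 48 8 12 13 11 4 22 18 36 11 18 0 6-7 14-1 7 1 8 8 18 1 9-5 10-26 26-7 16-26 5-15-10-6-2-21 1-15-4-16 0-5-1-2-5-6-42-5-12-8-7-15-8-6-1-10 2"/></g><g data-elev="1200"><path d="M205 591l2-7 6-6 9-4 27-6 14-6 7-5 1-3-1-5-4-4-6-1-9 0-24 5-8-2-7-4-53-43-6-9-8-21-5-5-8 0-4 4-5 16-2 24-4 6-4 1-9-3-14-9-16-14-18-13-12-14-5-1-7 2-1 1 3 3 14 8 6 6 6 10 7 21 13 18 3 11-1 19 2 6 5 5 6 3 16-2 0 18"/><path d="M39 536l3 1 3-2 3-10-3-5-9-1-3 2 0 3z"/><path d="M113 17l0 18 3 8 4 2 14 0 7 2 6 7 0 12 2 5 6 3 10 1 6-1 6-4 31-34 1-6-5-13"/><path d="M566 17l3 12-3 6-20 19-26 11-21 33-2 12 2 12 11 36 11 21-1 3-10 6-10 12-5-1-4-6-8-13-7-15-3-4-6-2-17 1-9-6-6-8-16-31-6-7-8-6-18-4-10 2-11 6-19 18-5 2-3-1-5-9-4-4-7-1-8 5-2 7 3 15 0 23 3 7 8 12 2 17-3 13-16 20-2 7 20 21 14 11 2 4-1 5-4 4-18 12-10 10-6 9-2 8 2 6 11 8 2 4-1 6-8 20 0 4 1 5 7 3 33 6 10 5 5 6 6 19 7 13 6 9 8 5 12 4 10-2 9-7 14-18 6-4 6 0 16 6 17-1 6 2 9 27-2 5-15 16-2 8 1 6 12 15 3 18 7 12 14 12 21 9 10 12 8 16 2 15"/></g><g data-elev="1400"><path d="M450 342l5 1 6-3 13-16 6-5 23-7 9-7 4-5 3-6-1-7-3-5-5-3-4-1-18 7-12 1-8-3-21-13-12-2-8 1-1 3 8 10 3 9 0 6-6 12 0 6z"/><path d="M390 257l3 0 2-2-11-36-4-9-10 14-10 10 0 5 3 4 8 6z"/><path d="M591 72l-9 1-5 2-5 6-2 6 2 4 4 2 15 3"/></g>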